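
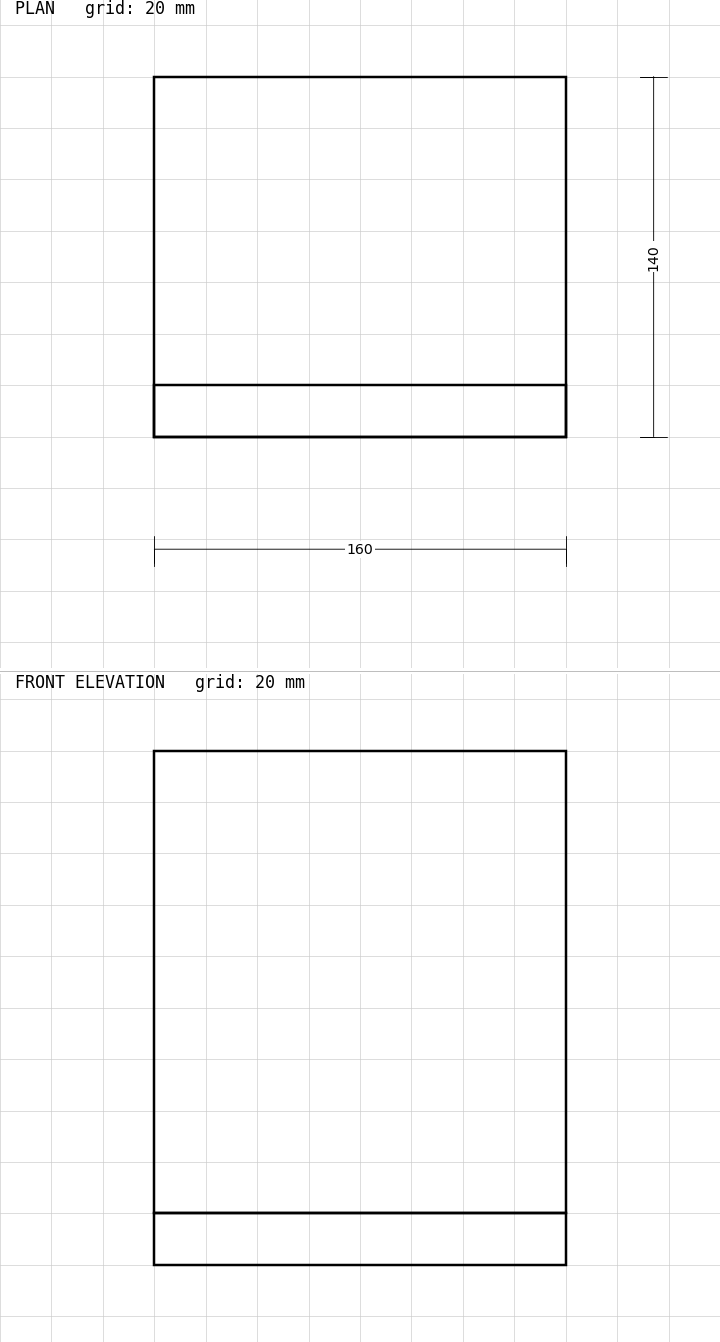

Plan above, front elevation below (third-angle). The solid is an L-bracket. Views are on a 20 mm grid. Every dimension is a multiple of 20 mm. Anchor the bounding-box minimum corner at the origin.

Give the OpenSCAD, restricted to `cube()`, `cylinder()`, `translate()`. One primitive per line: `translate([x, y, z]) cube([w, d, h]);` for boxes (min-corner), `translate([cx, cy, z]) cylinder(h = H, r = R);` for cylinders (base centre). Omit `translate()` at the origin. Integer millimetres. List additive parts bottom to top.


cube([160, 140, 20]);
translate([0, 0, 20]) cube([160, 20, 180]);


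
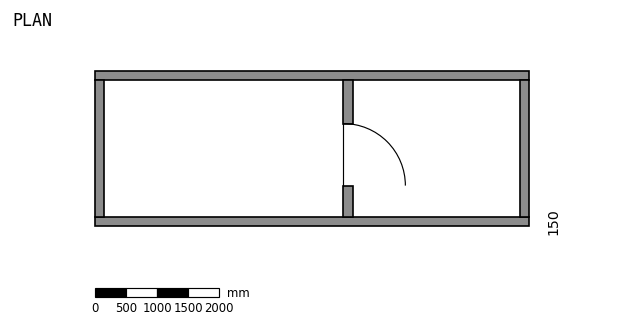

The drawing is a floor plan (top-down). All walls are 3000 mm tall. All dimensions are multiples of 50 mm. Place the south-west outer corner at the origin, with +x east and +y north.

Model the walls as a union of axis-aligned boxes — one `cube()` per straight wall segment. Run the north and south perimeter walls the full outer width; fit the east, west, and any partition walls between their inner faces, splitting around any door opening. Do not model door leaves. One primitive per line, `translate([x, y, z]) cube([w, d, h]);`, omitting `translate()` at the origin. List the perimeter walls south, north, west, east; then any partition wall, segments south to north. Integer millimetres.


cube([7000, 150, 3000]);
translate([0, 2350, 0]) cube([7000, 150, 3000]);
translate([0, 150, 0]) cube([150, 2200, 3000]);
translate([6850, 150, 0]) cube([150, 2200, 3000]);
translate([4000, 150, 0]) cube([150, 500, 3000]);
translate([4000, 1650, 0]) cube([150, 700, 3000]);


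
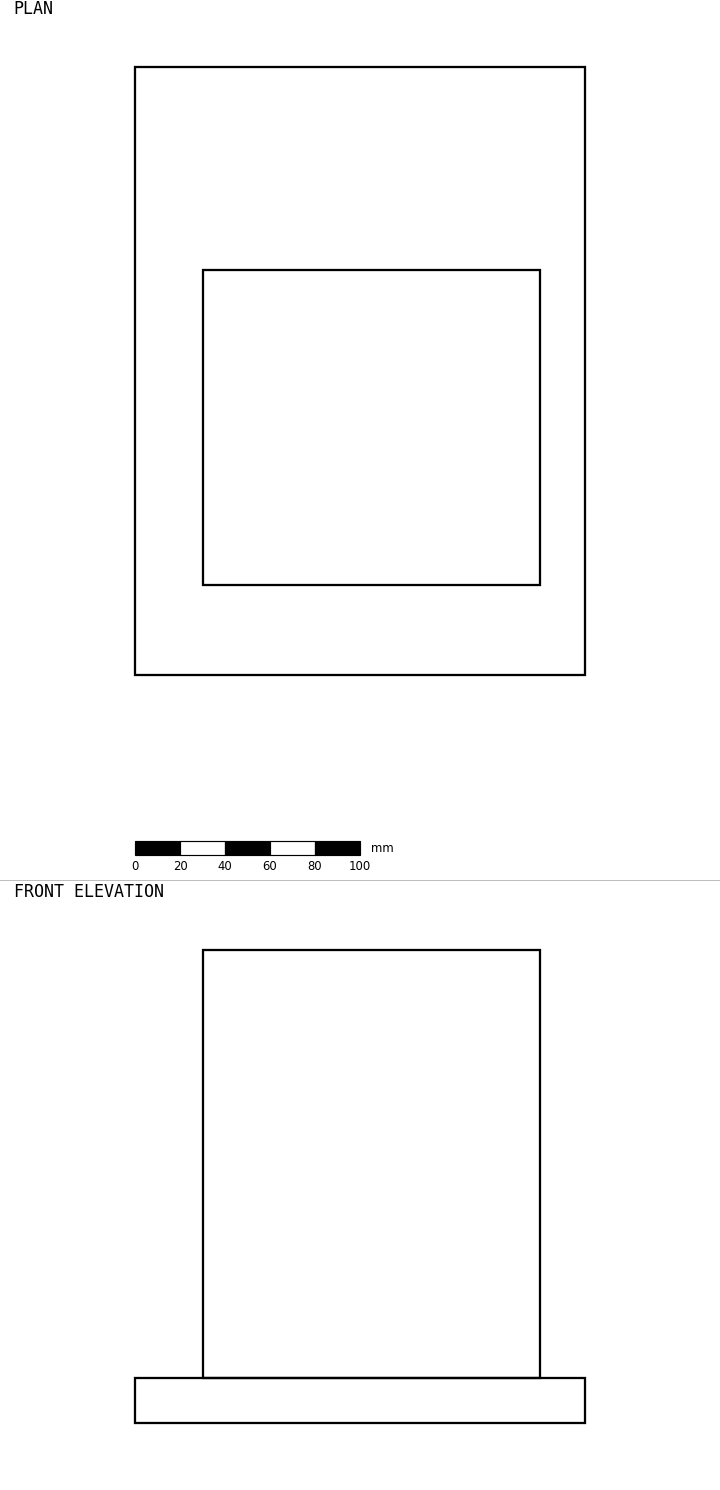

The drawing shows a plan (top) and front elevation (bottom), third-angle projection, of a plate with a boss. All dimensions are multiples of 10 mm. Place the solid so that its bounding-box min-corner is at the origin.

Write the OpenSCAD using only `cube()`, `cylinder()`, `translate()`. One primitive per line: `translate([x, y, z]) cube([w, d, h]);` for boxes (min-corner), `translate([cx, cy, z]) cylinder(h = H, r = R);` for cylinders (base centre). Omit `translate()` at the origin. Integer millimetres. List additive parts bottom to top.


cube([200, 270, 20]);
translate([30, 40, 20]) cube([150, 140, 190]);


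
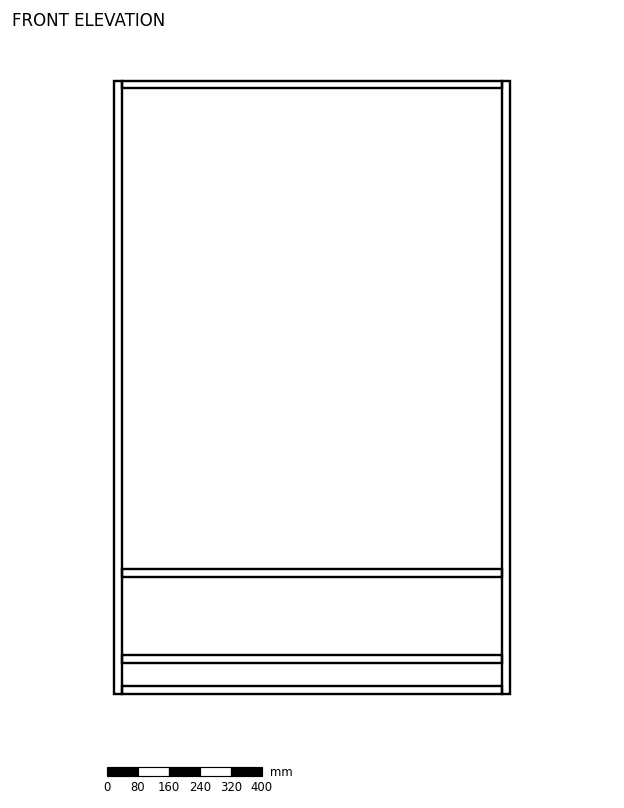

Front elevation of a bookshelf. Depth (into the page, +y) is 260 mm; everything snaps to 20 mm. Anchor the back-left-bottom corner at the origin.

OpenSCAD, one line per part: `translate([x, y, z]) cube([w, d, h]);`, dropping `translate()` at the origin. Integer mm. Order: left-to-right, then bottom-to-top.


cube([20, 260, 1580]);
translate([20, 0, 0]) cube([980, 260, 20]);
translate([20, 0, 80]) cube([980, 260, 20]);
translate([20, 0, 300]) cube([980, 260, 20]);
translate([20, 0, 1560]) cube([980, 260, 20]);
translate([1000, 0, 0]) cube([20, 260, 1580]);


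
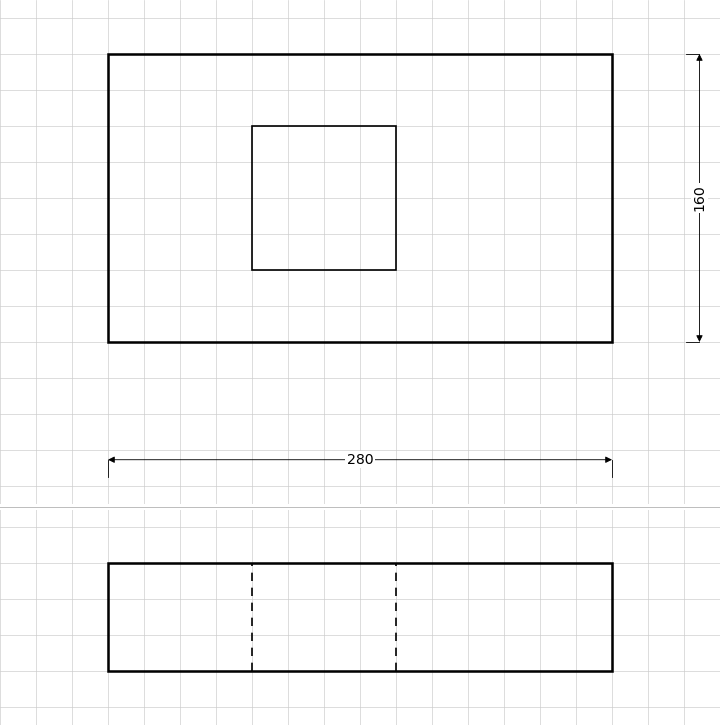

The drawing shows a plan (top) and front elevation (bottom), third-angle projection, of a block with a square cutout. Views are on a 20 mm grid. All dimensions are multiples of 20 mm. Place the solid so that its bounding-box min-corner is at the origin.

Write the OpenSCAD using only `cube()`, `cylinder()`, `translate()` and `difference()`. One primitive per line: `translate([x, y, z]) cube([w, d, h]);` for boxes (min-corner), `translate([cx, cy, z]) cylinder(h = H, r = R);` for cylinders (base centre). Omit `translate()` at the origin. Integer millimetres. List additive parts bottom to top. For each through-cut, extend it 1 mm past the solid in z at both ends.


difference() {
  cube([280, 160, 60]);
  translate([80, 40, -1]) cube([80, 80, 62]);
}


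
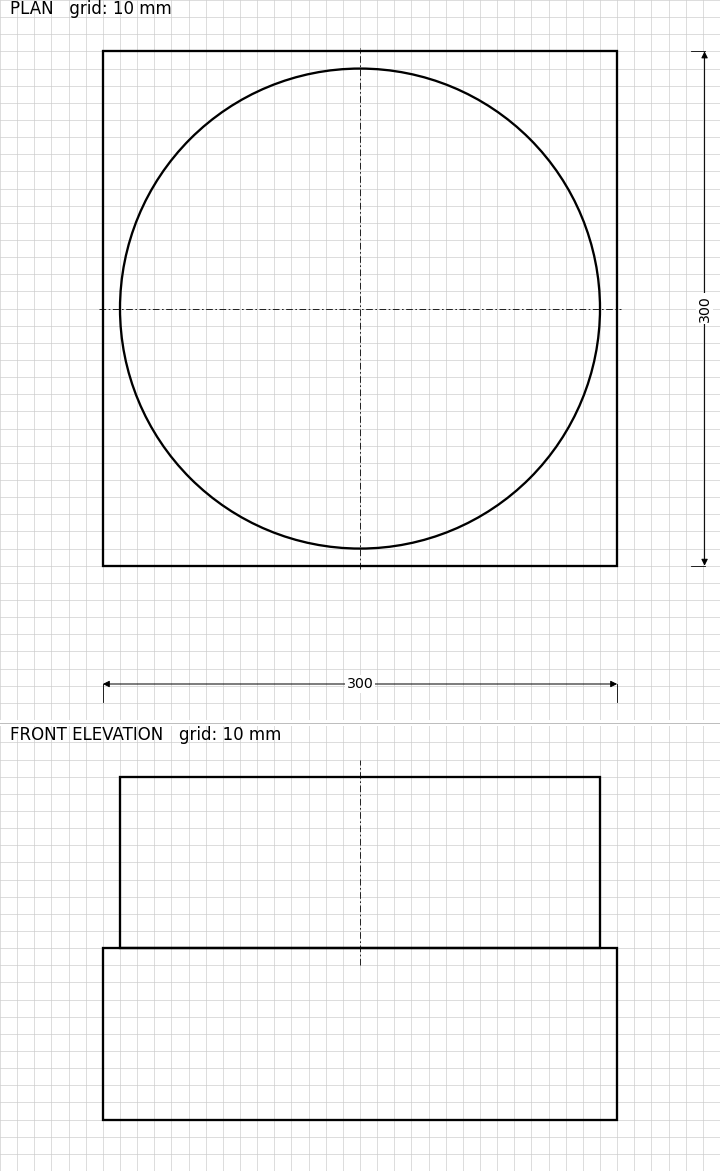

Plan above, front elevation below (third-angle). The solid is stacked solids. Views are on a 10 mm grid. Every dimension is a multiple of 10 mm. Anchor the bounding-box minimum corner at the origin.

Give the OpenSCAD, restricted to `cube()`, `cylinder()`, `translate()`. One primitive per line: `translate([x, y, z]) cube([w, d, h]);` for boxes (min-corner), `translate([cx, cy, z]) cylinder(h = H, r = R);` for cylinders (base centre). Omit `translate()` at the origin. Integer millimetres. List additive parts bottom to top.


cube([300, 300, 100]);
translate([150, 150, 100]) cylinder(h = 100, r = 140);


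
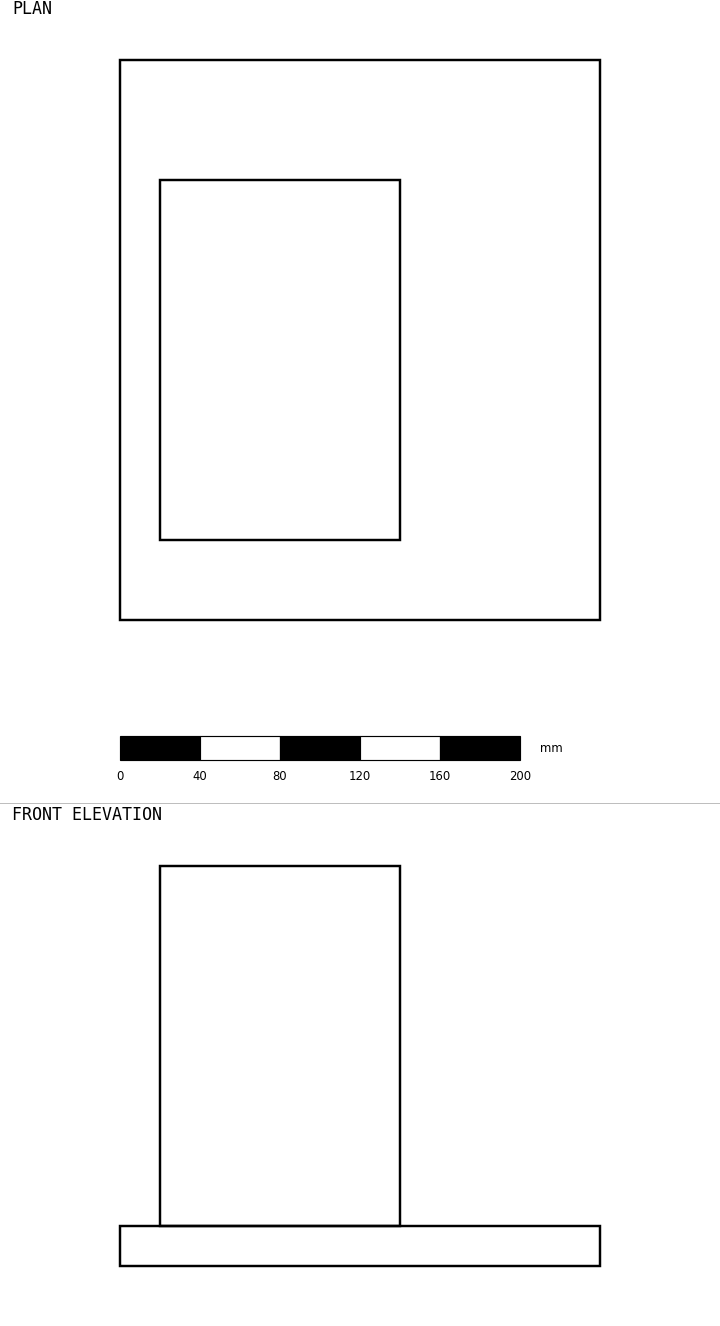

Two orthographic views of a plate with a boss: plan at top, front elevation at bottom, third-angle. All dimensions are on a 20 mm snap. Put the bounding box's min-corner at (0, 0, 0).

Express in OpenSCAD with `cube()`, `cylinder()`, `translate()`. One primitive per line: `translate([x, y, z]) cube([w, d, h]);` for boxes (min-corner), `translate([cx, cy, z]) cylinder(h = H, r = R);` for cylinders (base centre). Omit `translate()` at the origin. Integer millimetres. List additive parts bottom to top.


cube([240, 280, 20]);
translate([20, 40, 20]) cube([120, 180, 180]);


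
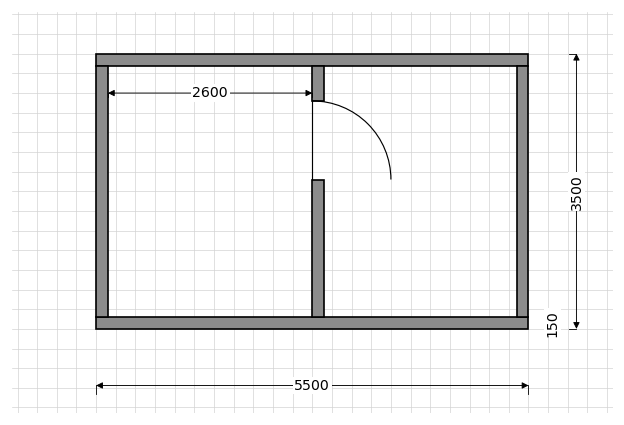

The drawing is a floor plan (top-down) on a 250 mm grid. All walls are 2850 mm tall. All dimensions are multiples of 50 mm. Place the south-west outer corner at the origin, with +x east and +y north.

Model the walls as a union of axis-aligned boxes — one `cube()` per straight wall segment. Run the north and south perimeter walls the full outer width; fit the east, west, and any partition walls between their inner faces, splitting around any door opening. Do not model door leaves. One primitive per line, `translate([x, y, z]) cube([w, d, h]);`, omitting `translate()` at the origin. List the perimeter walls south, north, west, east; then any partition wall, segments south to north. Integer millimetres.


cube([5500, 150, 2850]);
translate([0, 3350, 0]) cube([5500, 150, 2850]);
translate([0, 150, 0]) cube([150, 3200, 2850]);
translate([5350, 150, 0]) cube([150, 3200, 2850]);
translate([2750, 150, 0]) cube([150, 1750, 2850]);
translate([2750, 2900, 0]) cube([150, 450, 2850]);


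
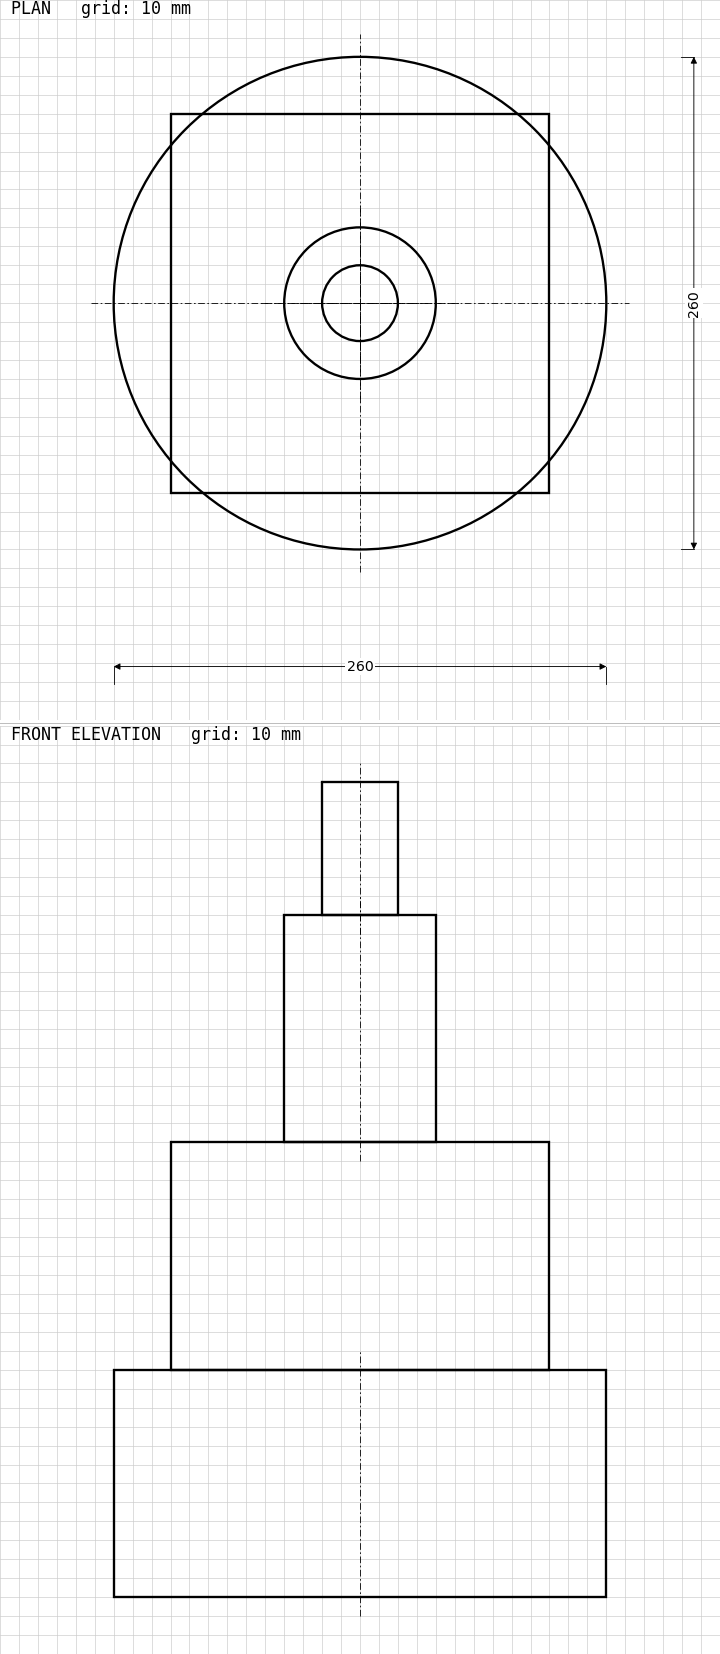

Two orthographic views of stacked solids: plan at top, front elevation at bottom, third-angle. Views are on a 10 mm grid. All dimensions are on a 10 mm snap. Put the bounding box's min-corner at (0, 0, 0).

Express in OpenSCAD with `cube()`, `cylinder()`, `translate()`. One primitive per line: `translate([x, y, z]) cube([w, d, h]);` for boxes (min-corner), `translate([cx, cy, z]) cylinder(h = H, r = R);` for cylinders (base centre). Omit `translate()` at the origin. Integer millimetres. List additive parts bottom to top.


translate([130, 130, 0]) cylinder(h = 120, r = 130);
translate([30, 30, 120]) cube([200, 200, 120]);
translate([130, 130, 240]) cylinder(h = 120, r = 40);
translate([130, 130, 360]) cylinder(h = 70, r = 20);


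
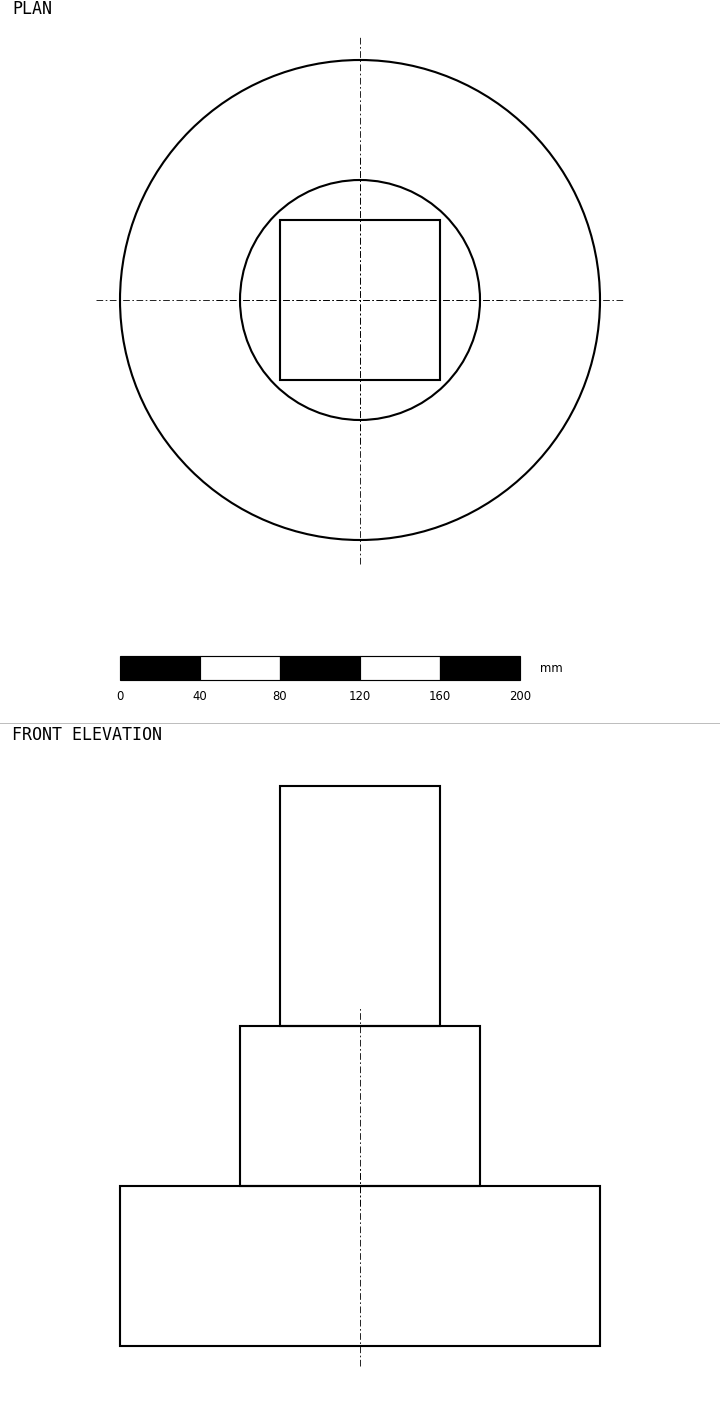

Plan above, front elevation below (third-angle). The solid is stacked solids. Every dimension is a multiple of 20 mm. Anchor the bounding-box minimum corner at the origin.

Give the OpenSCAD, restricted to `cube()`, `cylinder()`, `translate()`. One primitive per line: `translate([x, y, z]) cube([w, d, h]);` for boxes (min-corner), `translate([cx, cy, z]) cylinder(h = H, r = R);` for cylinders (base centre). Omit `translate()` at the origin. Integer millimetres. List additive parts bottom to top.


translate([120, 120, 0]) cylinder(h = 80, r = 120);
translate([120, 120, 80]) cylinder(h = 80, r = 60);
translate([80, 80, 160]) cube([80, 80, 120]);


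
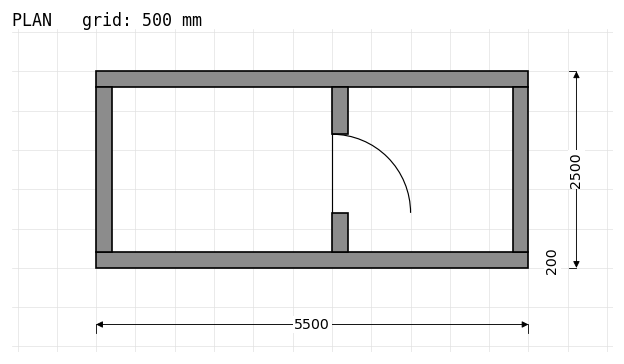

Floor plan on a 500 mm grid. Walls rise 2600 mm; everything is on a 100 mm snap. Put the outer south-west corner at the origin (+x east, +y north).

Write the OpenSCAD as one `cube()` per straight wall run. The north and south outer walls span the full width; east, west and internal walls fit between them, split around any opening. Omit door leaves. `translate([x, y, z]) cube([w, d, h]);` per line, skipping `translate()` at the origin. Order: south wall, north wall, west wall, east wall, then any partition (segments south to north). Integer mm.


cube([5500, 200, 2600]);
translate([0, 2300, 0]) cube([5500, 200, 2600]);
translate([0, 200, 0]) cube([200, 2100, 2600]);
translate([5300, 200, 0]) cube([200, 2100, 2600]);
translate([3000, 200, 0]) cube([200, 500, 2600]);
translate([3000, 1700, 0]) cube([200, 600, 2600]);


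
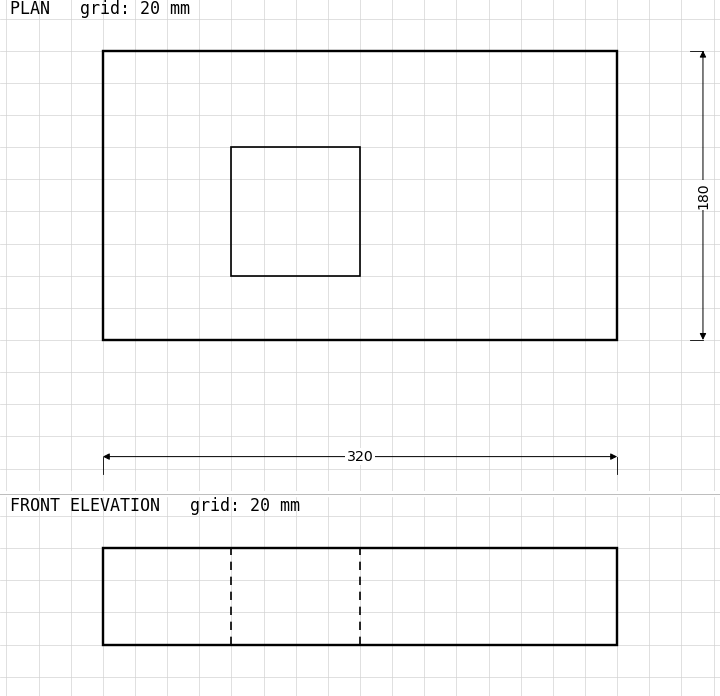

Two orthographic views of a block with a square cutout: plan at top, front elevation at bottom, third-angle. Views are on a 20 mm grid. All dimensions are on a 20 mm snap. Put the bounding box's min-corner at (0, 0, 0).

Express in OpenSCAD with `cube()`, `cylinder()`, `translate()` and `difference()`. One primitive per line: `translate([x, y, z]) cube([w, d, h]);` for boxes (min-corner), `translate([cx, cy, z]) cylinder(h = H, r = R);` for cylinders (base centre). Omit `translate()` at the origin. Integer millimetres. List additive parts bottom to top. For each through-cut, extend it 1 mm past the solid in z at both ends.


difference() {
  cube([320, 180, 60]);
  translate([80, 40, -1]) cube([80, 80, 62]);
}


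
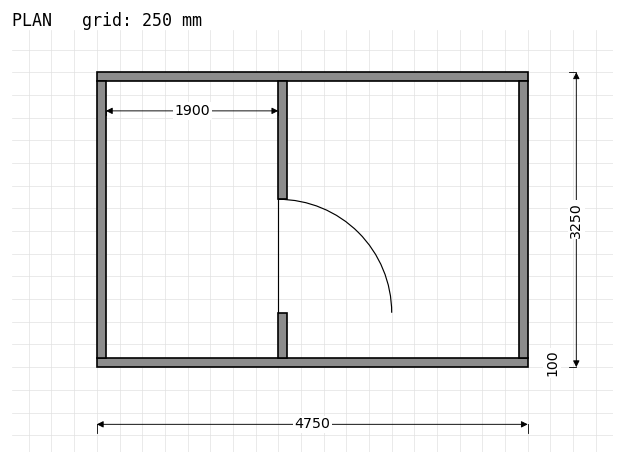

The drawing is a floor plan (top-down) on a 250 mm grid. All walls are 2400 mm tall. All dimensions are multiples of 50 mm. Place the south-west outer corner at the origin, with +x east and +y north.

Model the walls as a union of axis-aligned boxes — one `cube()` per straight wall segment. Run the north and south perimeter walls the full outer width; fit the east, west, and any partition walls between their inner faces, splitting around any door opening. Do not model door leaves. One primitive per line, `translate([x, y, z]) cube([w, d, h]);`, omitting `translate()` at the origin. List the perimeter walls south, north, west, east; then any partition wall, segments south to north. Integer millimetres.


cube([4750, 100, 2400]);
translate([0, 3150, 0]) cube([4750, 100, 2400]);
translate([0, 100, 0]) cube([100, 3050, 2400]);
translate([4650, 100, 0]) cube([100, 3050, 2400]);
translate([2000, 100, 0]) cube([100, 500, 2400]);
translate([2000, 1850, 0]) cube([100, 1300, 2400]);


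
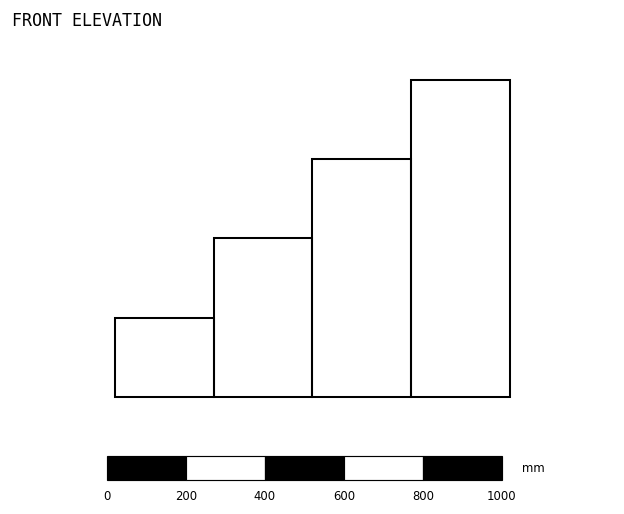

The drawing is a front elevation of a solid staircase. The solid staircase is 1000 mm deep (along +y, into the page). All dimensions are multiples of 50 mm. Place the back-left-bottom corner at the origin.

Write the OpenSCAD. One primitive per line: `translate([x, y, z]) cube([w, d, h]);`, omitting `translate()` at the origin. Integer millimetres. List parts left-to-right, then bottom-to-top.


cube([250, 1000, 200]);
translate([250, 0, 0]) cube([250, 1000, 400]);
translate([500, 0, 0]) cube([250, 1000, 600]);
translate([750, 0, 0]) cube([250, 1000, 800]);


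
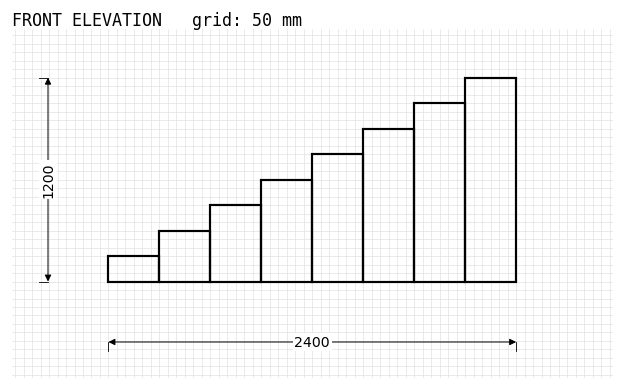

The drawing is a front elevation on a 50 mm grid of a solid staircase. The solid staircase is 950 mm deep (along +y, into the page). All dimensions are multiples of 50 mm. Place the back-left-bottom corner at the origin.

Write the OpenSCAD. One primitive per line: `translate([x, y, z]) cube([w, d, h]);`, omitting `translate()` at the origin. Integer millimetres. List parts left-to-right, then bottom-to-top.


cube([300, 950, 150]);
translate([300, 0, 0]) cube([300, 950, 300]);
translate([600, 0, 0]) cube([300, 950, 450]);
translate([900, 0, 0]) cube([300, 950, 600]);
translate([1200, 0, 0]) cube([300, 950, 750]);
translate([1500, 0, 0]) cube([300, 950, 900]);
translate([1800, 0, 0]) cube([300, 950, 1050]);
translate([2100, 0, 0]) cube([300, 950, 1200]);


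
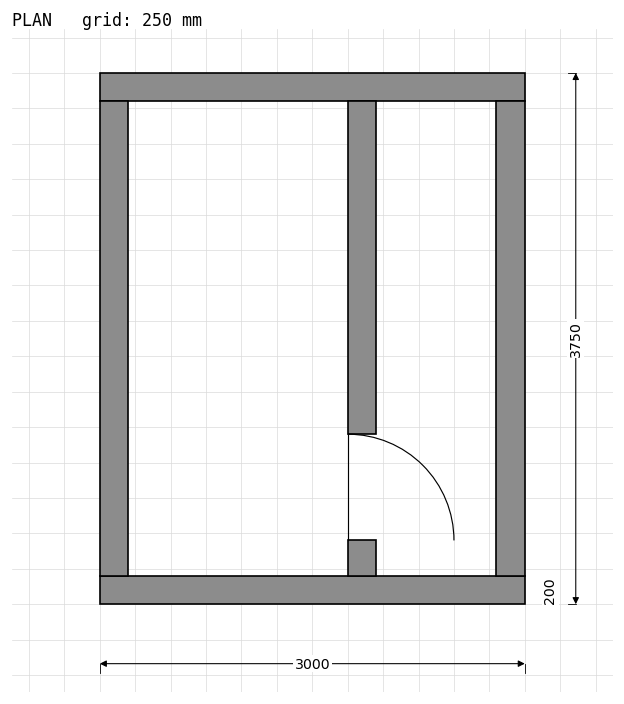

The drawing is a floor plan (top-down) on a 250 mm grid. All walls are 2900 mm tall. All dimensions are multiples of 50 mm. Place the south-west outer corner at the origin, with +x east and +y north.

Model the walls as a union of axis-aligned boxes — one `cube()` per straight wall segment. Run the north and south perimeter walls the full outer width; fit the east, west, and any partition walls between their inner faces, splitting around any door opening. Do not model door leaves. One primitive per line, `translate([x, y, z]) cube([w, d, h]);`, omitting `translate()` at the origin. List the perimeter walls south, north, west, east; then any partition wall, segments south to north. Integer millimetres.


cube([3000, 200, 2900]);
translate([0, 3550, 0]) cube([3000, 200, 2900]);
translate([0, 200, 0]) cube([200, 3350, 2900]);
translate([2800, 200, 0]) cube([200, 3350, 2900]);
translate([1750, 200, 0]) cube([200, 250, 2900]);
translate([1750, 1200, 0]) cube([200, 2350, 2900]);


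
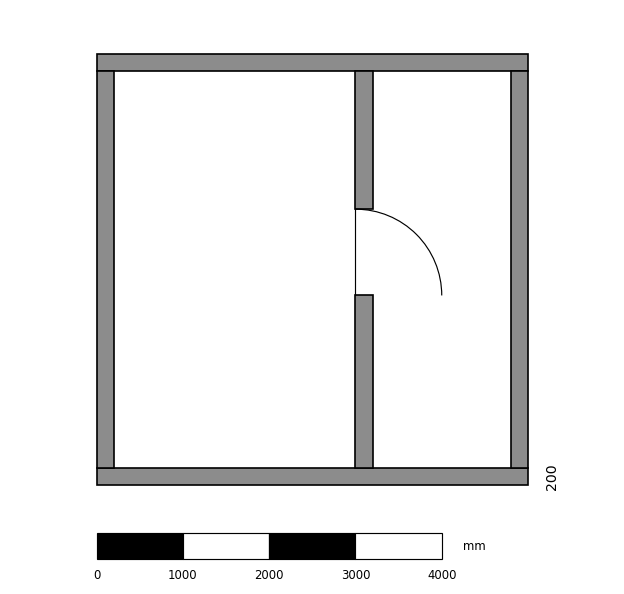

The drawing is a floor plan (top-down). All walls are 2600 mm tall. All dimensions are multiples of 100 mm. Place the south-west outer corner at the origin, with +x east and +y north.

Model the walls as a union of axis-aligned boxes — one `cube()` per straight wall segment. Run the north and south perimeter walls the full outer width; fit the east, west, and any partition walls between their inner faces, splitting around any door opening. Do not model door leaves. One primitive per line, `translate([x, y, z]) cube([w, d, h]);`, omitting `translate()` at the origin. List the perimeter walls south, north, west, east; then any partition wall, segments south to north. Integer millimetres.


cube([5000, 200, 2600]);
translate([0, 4800, 0]) cube([5000, 200, 2600]);
translate([0, 200, 0]) cube([200, 4600, 2600]);
translate([4800, 200, 0]) cube([200, 4600, 2600]);
translate([3000, 200, 0]) cube([200, 2000, 2600]);
translate([3000, 3200, 0]) cube([200, 1600, 2600]);


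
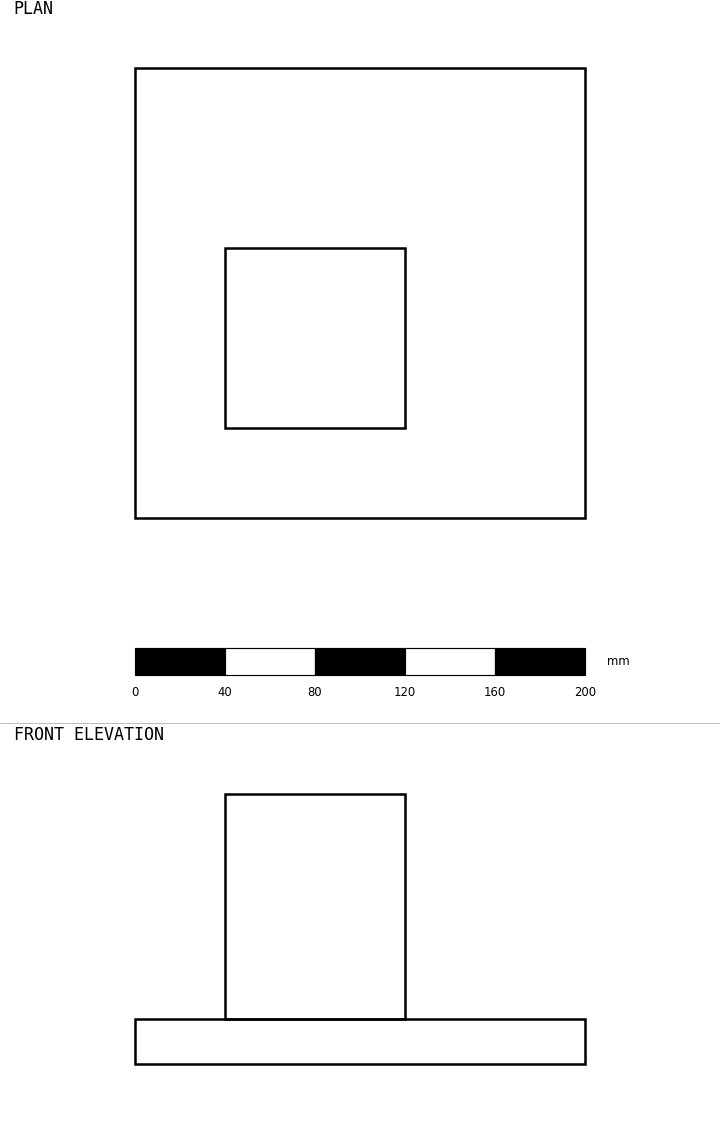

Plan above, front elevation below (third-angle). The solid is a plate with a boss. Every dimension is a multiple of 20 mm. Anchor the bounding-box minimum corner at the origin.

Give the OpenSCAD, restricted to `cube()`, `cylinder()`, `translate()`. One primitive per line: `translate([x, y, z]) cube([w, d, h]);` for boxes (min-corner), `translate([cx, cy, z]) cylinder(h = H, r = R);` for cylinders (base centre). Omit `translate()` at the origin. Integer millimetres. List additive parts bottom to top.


cube([200, 200, 20]);
translate([40, 40, 20]) cube([80, 80, 100]);


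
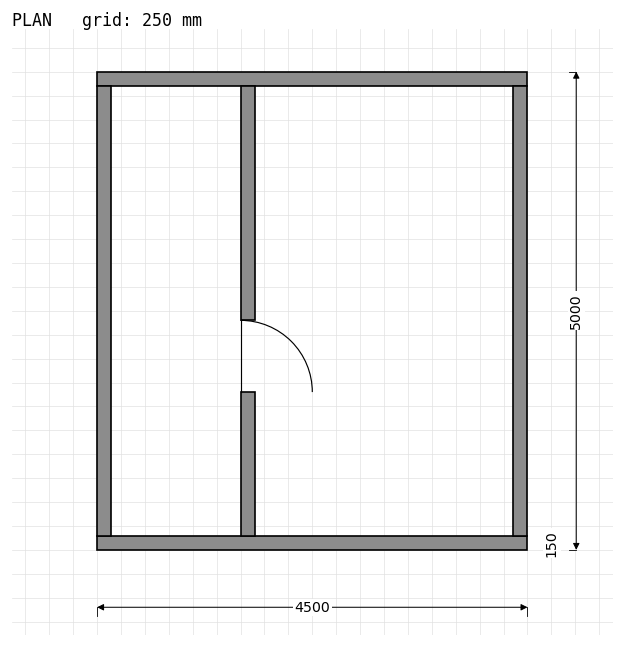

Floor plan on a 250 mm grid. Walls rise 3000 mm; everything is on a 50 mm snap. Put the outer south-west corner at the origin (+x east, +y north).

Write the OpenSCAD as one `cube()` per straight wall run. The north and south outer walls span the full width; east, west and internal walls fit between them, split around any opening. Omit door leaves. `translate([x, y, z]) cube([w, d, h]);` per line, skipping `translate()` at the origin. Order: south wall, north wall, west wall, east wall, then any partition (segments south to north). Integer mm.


cube([4500, 150, 3000]);
translate([0, 4850, 0]) cube([4500, 150, 3000]);
translate([0, 150, 0]) cube([150, 4700, 3000]);
translate([4350, 150, 0]) cube([150, 4700, 3000]);
translate([1500, 150, 0]) cube([150, 1500, 3000]);
translate([1500, 2400, 0]) cube([150, 2450, 3000]);


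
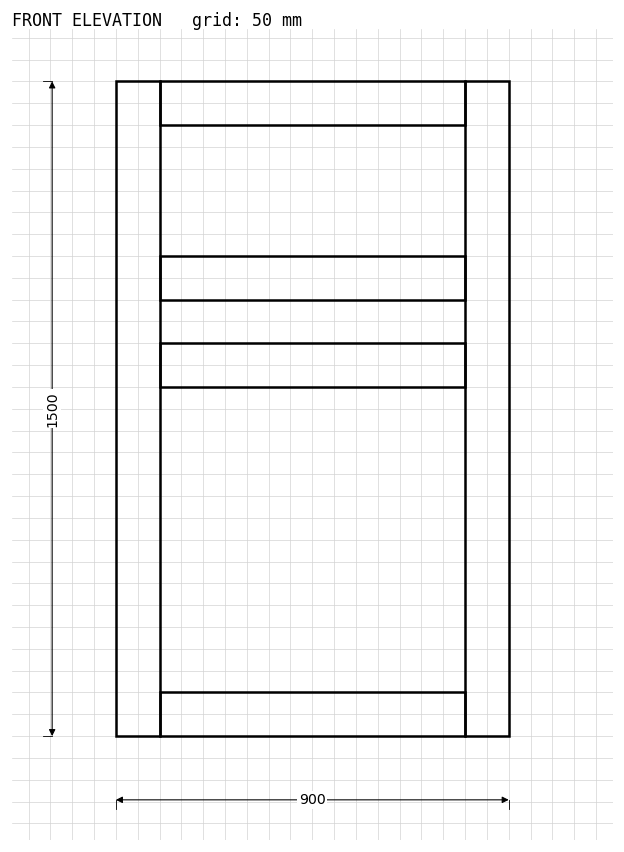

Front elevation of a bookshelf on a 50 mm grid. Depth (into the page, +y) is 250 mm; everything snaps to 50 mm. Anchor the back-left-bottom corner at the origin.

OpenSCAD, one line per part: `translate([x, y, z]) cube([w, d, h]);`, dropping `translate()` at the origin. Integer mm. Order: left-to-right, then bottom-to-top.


cube([100, 250, 1500]);
translate([100, 0, 0]) cube([700, 250, 100]);
translate([100, 0, 800]) cube([700, 250, 100]);
translate([100, 0, 1000]) cube([700, 250, 100]);
translate([100, 0, 1400]) cube([700, 250, 100]);
translate([800, 0, 0]) cube([100, 250, 1500]);


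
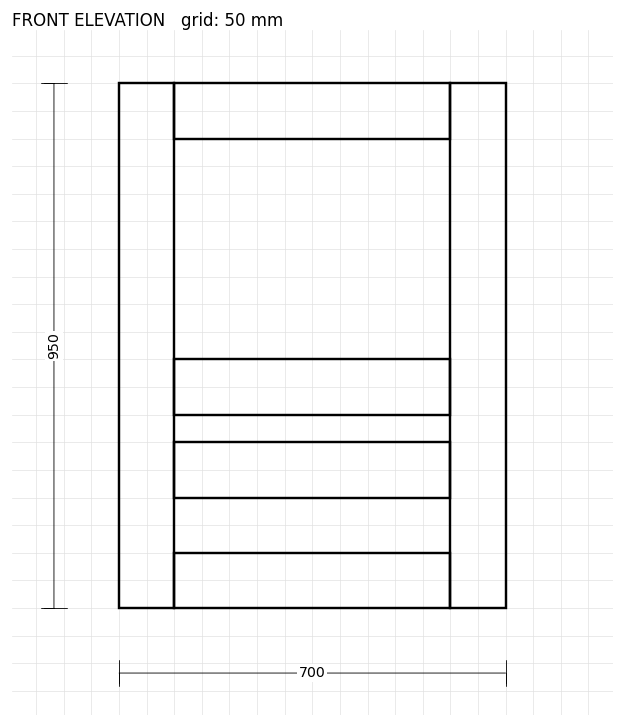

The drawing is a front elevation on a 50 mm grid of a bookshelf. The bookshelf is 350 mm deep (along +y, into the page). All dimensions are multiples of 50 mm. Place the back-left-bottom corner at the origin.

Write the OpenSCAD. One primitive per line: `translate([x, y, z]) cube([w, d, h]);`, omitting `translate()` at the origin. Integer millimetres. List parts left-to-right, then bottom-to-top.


cube([100, 350, 950]);
translate([100, 0, 0]) cube([500, 350, 100]);
translate([100, 0, 200]) cube([500, 350, 100]);
translate([100, 0, 350]) cube([500, 350, 100]);
translate([100, 0, 850]) cube([500, 350, 100]);
translate([600, 0, 0]) cube([100, 350, 950]);


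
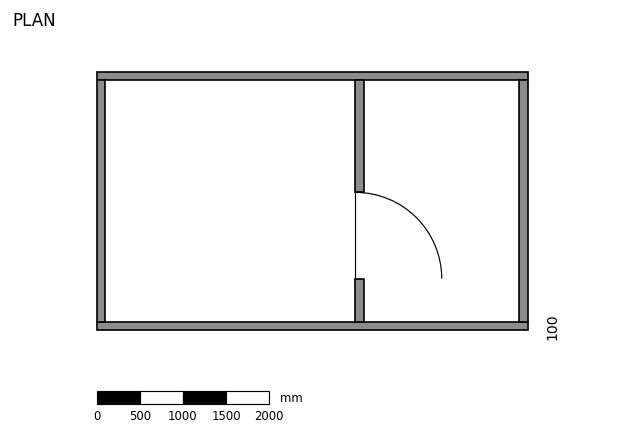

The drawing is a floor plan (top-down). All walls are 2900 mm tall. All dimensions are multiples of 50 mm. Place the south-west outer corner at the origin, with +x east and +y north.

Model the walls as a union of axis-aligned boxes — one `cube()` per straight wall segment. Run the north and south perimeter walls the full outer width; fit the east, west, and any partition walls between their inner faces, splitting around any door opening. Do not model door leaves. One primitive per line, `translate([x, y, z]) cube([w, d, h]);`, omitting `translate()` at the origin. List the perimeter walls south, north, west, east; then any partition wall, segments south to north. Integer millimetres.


cube([5000, 100, 2900]);
translate([0, 2900, 0]) cube([5000, 100, 2900]);
translate([0, 100, 0]) cube([100, 2800, 2900]);
translate([4900, 100, 0]) cube([100, 2800, 2900]);
translate([3000, 100, 0]) cube([100, 500, 2900]);
translate([3000, 1600, 0]) cube([100, 1300, 2900]);


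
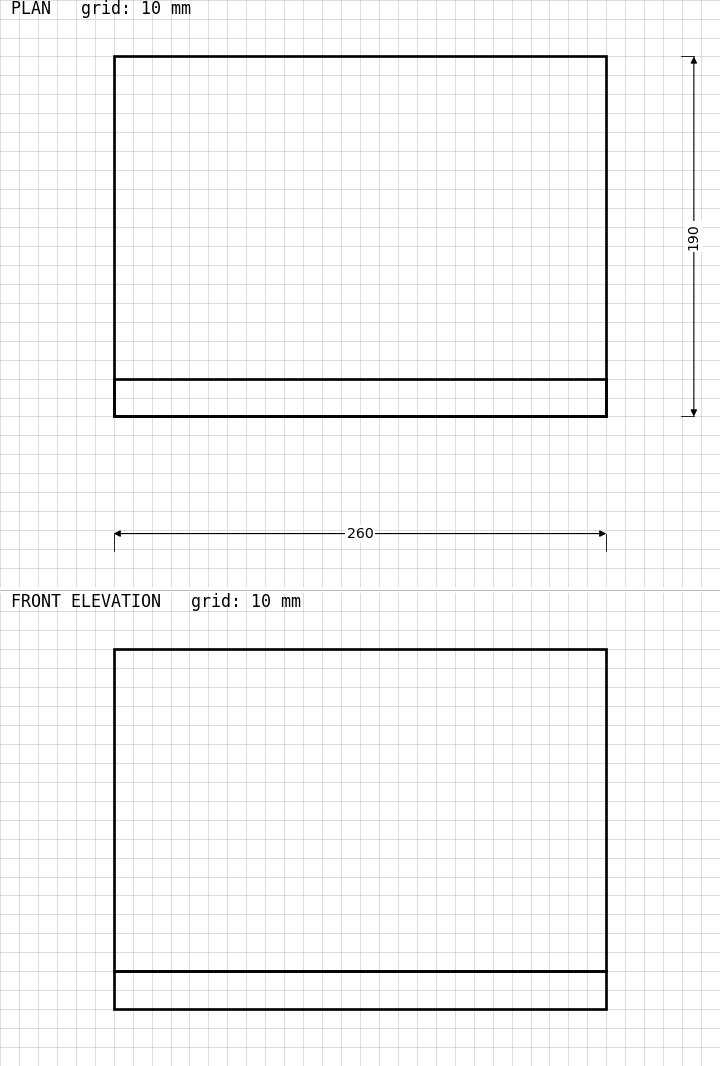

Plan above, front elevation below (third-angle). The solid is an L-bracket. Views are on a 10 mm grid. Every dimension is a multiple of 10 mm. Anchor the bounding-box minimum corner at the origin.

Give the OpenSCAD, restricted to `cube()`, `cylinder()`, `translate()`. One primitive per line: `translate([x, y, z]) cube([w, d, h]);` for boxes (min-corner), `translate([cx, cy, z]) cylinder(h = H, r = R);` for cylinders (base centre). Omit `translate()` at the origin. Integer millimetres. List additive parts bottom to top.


cube([260, 190, 20]);
translate([0, 0, 20]) cube([260, 20, 170]);


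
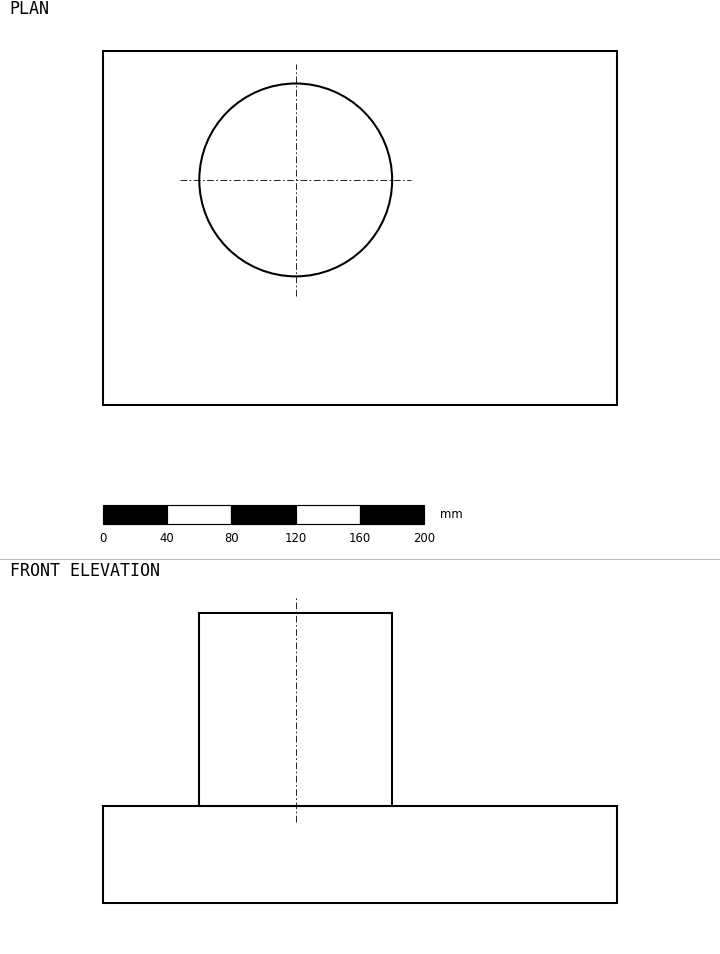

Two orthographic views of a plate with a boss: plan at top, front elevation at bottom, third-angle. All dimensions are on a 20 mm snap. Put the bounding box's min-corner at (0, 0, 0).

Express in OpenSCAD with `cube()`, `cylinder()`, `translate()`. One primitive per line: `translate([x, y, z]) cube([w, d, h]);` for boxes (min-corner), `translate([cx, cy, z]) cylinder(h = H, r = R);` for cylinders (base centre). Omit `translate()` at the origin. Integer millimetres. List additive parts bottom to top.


cube([320, 220, 60]);
translate([120, 140, 60]) cylinder(h = 120, r = 60);


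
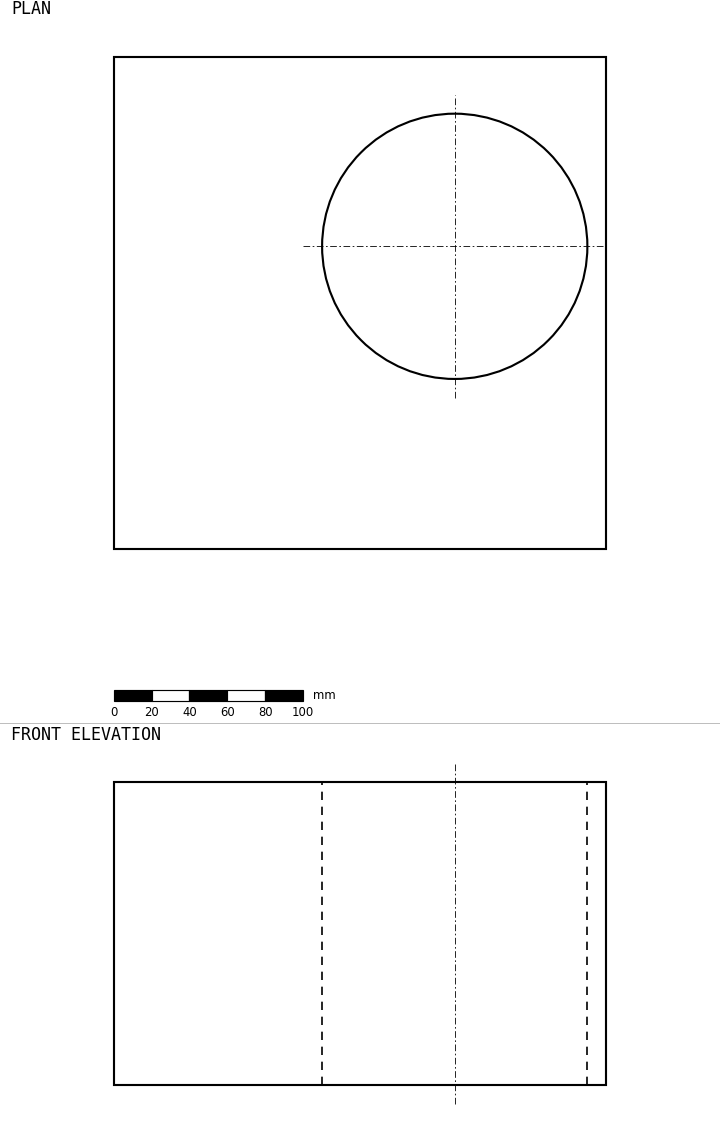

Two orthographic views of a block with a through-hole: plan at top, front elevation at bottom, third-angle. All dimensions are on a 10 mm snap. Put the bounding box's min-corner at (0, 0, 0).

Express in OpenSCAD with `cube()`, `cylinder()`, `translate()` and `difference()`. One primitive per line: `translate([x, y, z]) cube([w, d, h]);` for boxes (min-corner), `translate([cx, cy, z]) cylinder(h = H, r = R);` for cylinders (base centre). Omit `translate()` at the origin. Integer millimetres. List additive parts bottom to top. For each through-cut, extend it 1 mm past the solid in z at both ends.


difference() {
  cube([260, 260, 160]);
  translate([180, 160, -1]) cylinder(h = 162, r = 70);
}


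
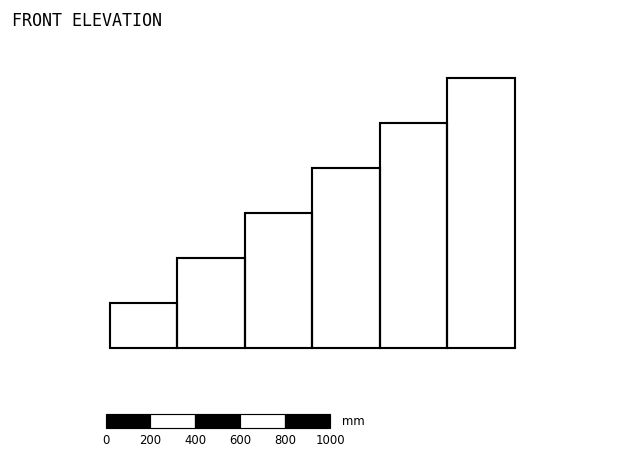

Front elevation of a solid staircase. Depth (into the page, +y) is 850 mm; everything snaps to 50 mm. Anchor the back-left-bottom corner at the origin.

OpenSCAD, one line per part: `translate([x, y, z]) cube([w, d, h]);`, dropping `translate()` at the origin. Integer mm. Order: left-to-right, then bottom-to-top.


cube([300, 850, 200]);
translate([300, 0, 0]) cube([300, 850, 400]);
translate([600, 0, 0]) cube([300, 850, 600]);
translate([900, 0, 0]) cube([300, 850, 800]);
translate([1200, 0, 0]) cube([300, 850, 1000]);
translate([1500, 0, 0]) cube([300, 850, 1200]);


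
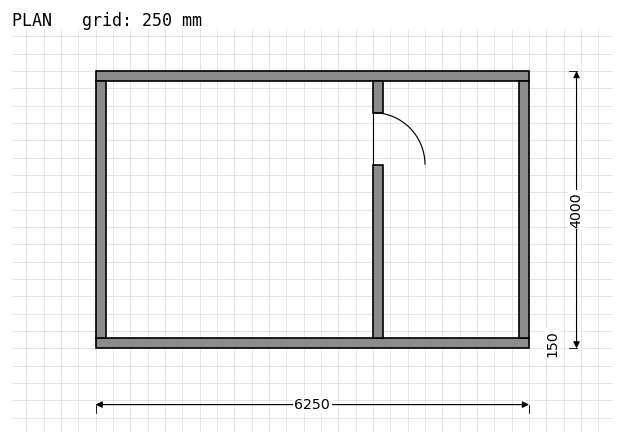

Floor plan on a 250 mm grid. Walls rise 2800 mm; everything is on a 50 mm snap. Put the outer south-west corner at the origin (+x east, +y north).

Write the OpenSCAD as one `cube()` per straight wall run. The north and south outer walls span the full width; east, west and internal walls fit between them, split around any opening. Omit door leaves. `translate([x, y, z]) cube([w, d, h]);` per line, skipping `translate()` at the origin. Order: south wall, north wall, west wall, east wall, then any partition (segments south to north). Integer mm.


cube([6250, 150, 2800]);
translate([0, 3850, 0]) cube([6250, 150, 2800]);
translate([0, 150, 0]) cube([150, 3700, 2800]);
translate([6100, 150, 0]) cube([150, 3700, 2800]);
translate([4000, 150, 0]) cube([150, 2500, 2800]);
translate([4000, 3400, 0]) cube([150, 450, 2800]);


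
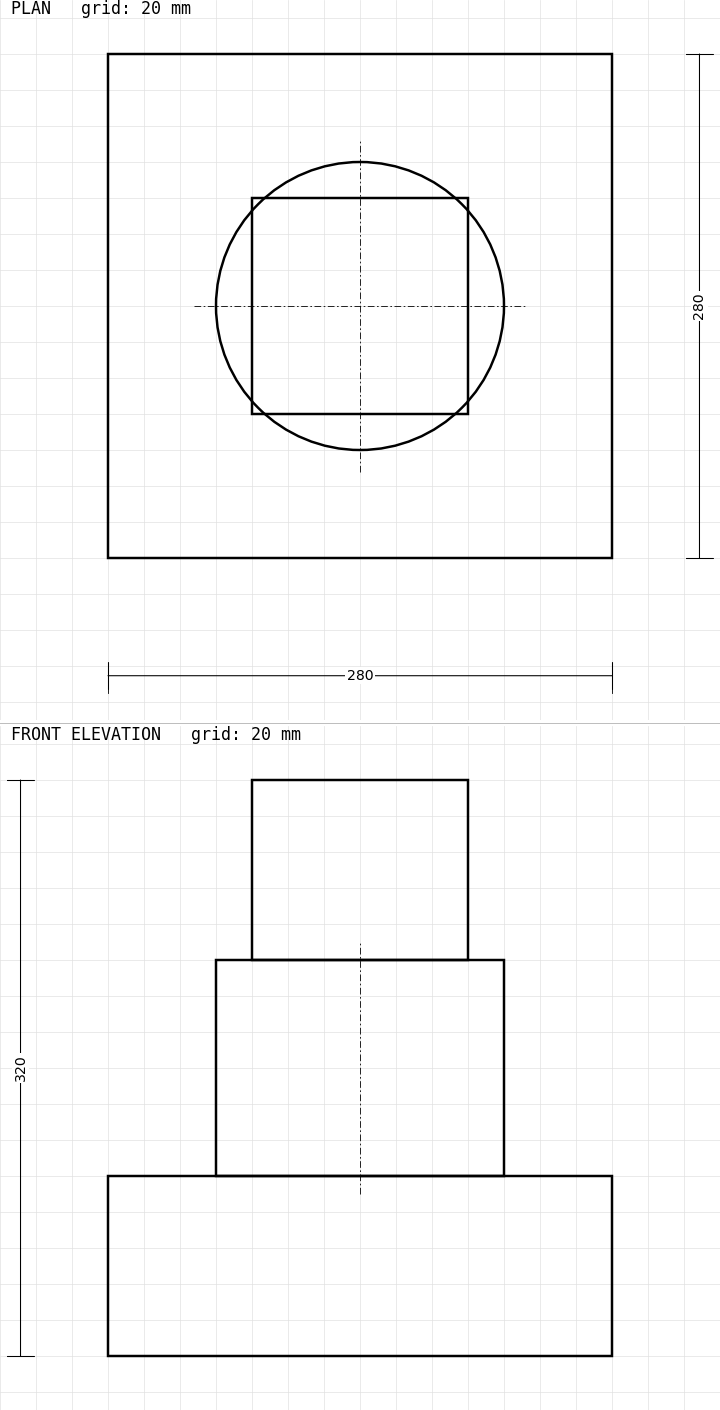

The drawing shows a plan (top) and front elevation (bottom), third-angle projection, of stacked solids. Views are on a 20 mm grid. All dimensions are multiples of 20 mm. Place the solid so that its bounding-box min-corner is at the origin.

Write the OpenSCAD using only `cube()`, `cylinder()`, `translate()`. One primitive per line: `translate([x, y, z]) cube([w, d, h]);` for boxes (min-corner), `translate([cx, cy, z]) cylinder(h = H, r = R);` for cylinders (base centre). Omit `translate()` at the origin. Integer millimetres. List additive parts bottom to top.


cube([280, 280, 100]);
translate([140, 140, 100]) cylinder(h = 120, r = 80);
translate([80, 80, 220]) cube([120, 120, 100]);


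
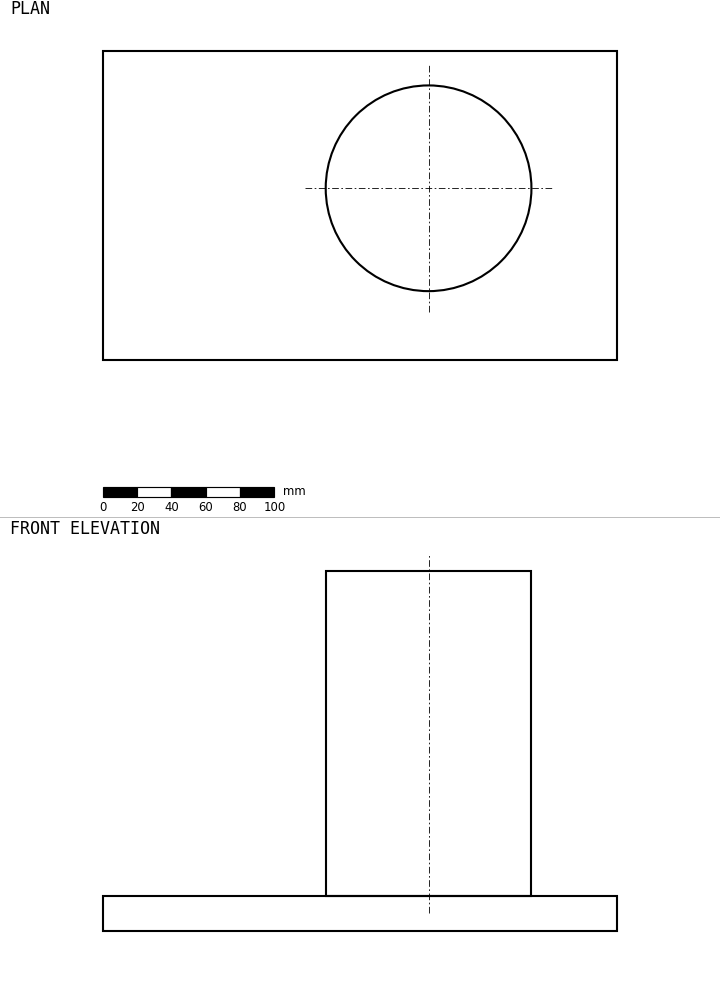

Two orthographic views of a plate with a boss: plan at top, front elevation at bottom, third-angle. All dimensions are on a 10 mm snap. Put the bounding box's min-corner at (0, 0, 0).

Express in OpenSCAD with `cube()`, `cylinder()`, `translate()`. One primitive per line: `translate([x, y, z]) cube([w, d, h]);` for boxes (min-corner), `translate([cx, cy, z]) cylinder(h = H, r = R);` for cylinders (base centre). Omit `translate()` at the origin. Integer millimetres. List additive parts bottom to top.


cube([300, 180, 20]);
translate([190, 100, 20]) cylinder(h = 190, r = 60);


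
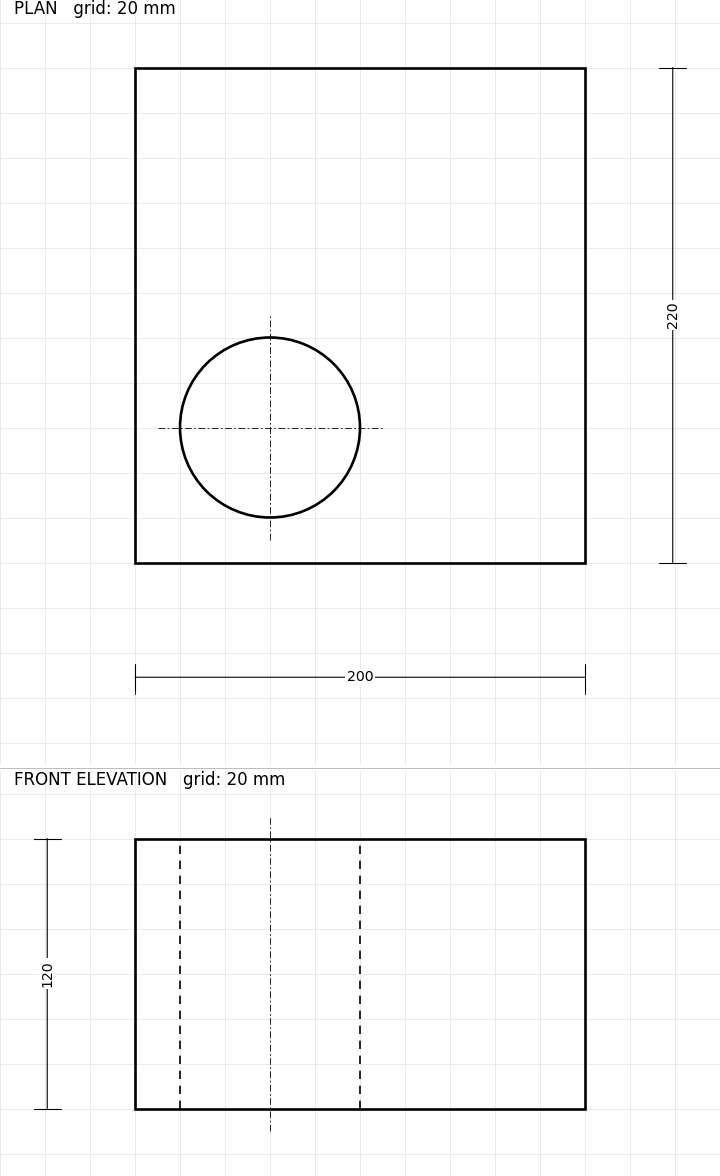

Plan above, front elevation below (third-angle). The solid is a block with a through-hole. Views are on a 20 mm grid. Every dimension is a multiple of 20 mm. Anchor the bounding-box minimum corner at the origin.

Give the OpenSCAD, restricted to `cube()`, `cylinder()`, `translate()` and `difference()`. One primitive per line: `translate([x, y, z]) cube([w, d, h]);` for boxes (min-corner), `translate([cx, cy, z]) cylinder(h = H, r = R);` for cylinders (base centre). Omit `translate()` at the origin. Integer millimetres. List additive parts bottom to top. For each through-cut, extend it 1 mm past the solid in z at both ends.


difference() {
  cube([200, 220, 120]);
  translate([60, 60, -1]) cylinder(h = 122, r = 40);
}


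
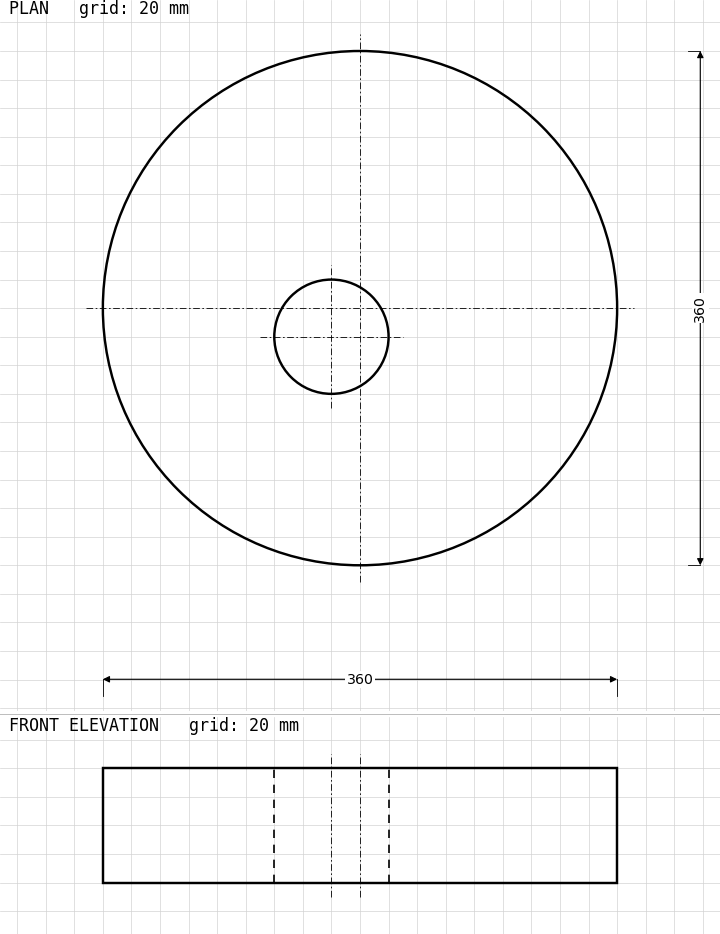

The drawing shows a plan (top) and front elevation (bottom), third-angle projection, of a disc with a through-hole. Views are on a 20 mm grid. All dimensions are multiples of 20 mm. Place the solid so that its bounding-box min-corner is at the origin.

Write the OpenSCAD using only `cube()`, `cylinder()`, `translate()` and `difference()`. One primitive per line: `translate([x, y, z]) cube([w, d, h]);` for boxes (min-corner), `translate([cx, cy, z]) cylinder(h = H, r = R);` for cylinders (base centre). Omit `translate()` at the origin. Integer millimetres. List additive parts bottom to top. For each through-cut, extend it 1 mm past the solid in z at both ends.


difference() {
  translate([180, 180, 0]) cylinder(h = 80, r = 180);
  translate([160, 160, -1]) cylinder(h = 82, r = 40);
}


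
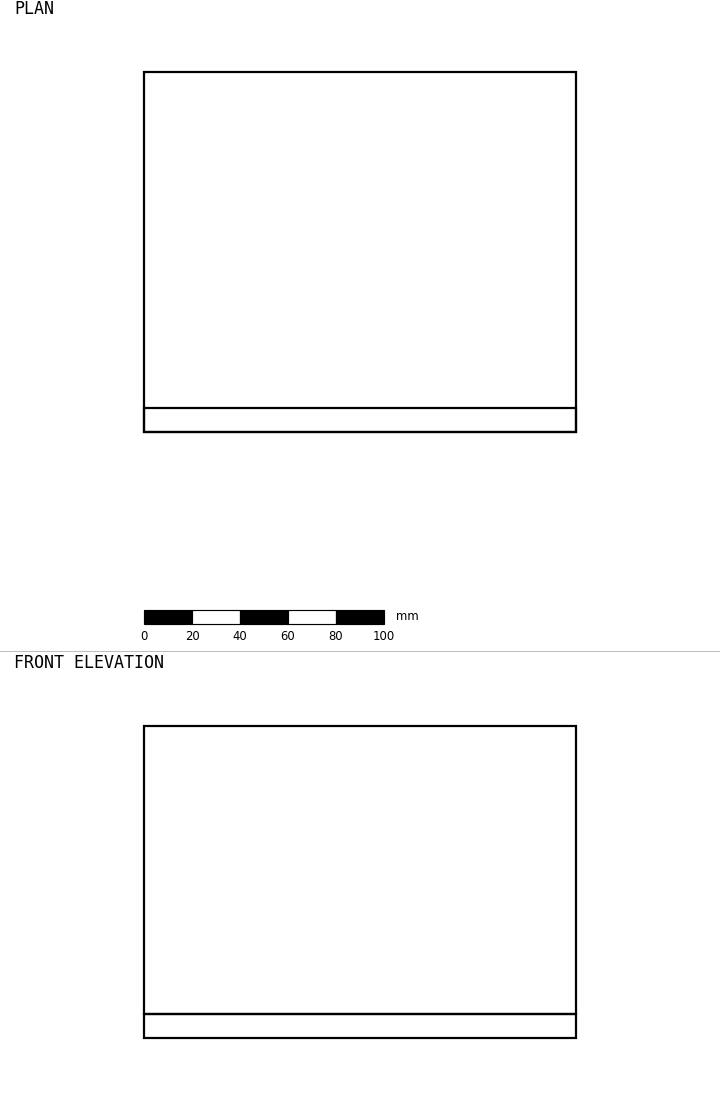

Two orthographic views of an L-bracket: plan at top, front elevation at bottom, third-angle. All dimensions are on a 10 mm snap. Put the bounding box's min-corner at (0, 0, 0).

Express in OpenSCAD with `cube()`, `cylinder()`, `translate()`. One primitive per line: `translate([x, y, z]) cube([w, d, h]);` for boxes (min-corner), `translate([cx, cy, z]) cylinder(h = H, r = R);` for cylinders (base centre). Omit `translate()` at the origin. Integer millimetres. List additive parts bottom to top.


cube([180, 150, 10]);
translate([0, 0, 10]) cube([180, 10, 120]);


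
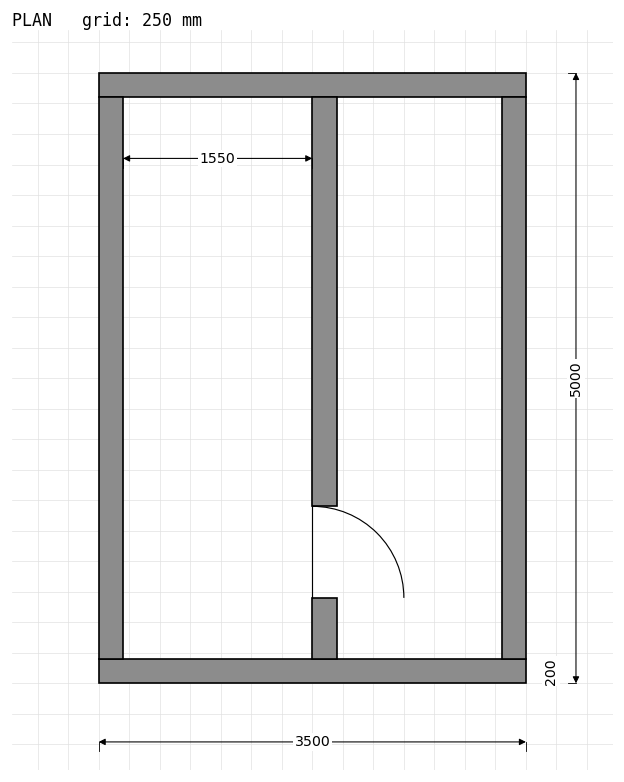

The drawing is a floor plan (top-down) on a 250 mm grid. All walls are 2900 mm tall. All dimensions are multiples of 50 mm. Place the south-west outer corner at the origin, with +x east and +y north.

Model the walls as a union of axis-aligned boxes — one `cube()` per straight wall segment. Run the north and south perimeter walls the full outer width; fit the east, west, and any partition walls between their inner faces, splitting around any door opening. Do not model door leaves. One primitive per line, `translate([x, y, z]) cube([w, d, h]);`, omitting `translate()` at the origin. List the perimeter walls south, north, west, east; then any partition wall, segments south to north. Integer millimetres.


cube([3500, 200, 2900]);
translate([0, 4800, 0]) cube([3500, 200, 2900]);
translate([0, 200, 0]) cube([200, 4600, 2900]);
translate([3300, 200, 0]) cube([200, 4600, 2900]);
translate([1750, 200, 0]) cube([200, 500, 2900]);
translate([1750, 1450, 0]) cube([200, 3350, 2900]);


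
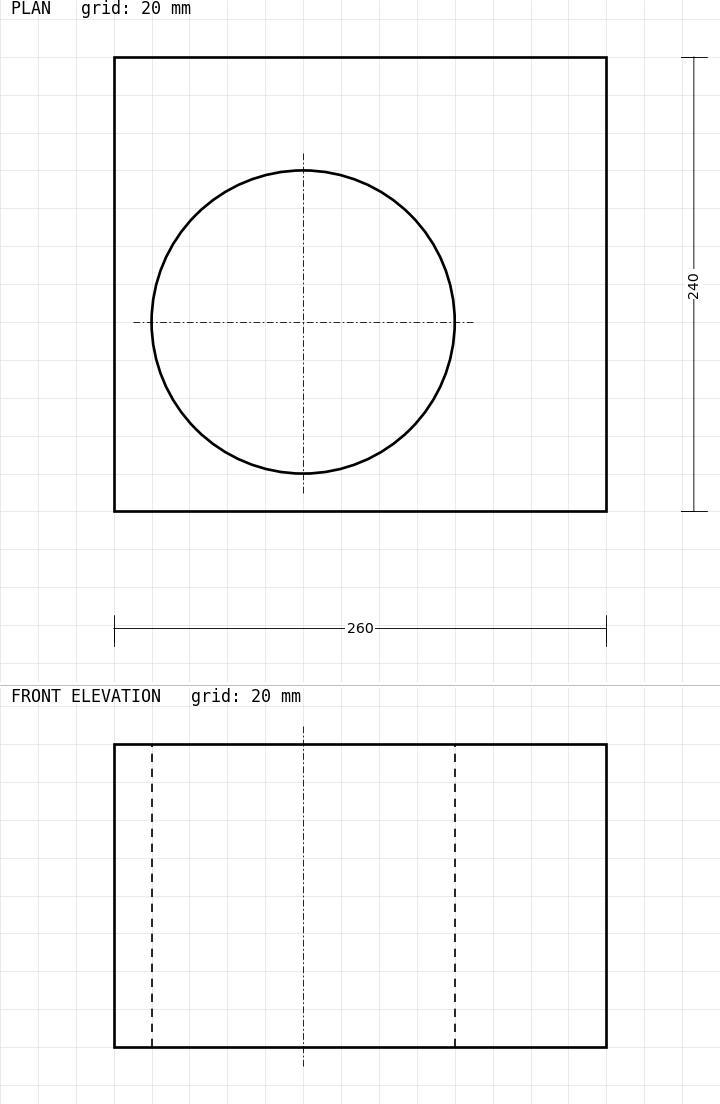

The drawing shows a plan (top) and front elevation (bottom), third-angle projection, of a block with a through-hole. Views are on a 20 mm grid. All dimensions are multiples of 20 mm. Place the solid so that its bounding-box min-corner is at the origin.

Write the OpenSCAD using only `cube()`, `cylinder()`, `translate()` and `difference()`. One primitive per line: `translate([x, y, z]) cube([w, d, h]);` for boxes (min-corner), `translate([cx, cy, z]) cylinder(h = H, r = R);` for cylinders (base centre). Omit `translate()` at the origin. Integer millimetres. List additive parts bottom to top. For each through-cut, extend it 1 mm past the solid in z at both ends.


difference() {
  cube([260, 240, 160]);
  translate([100, 100, -1]) cylinder(h = 162, r = 80);
}


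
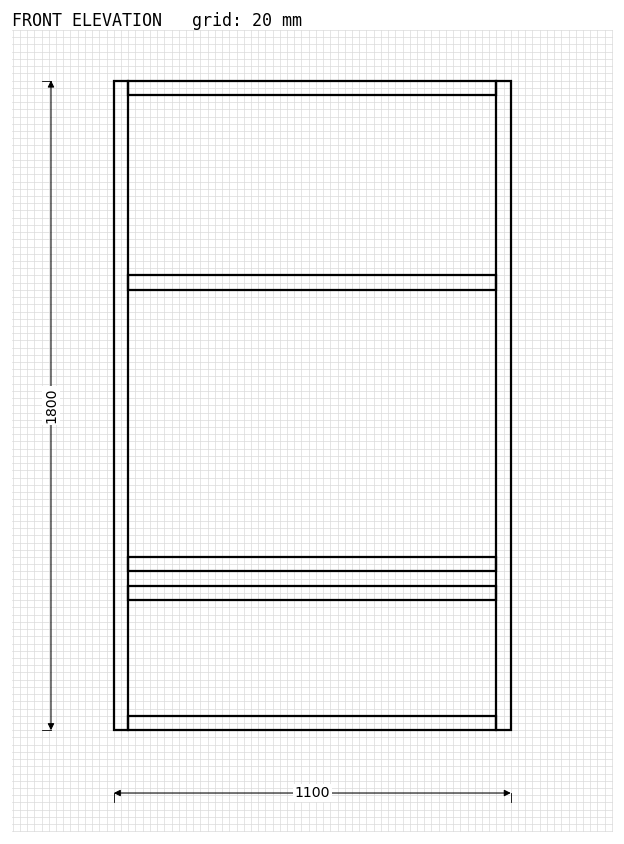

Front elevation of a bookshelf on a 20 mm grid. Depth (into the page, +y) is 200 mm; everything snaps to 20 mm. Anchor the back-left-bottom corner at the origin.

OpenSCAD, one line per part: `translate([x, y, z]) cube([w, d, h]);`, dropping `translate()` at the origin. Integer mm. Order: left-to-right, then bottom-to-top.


cube([40, 200, 1800]);
translate([40, 0, 0]) cube([1020, 200, 40]);
translate([40, 0, 360]) cube([1020, 200, 40]);
translate([40, 0, 440]) cube([1020, 200, 40]);
translate([40, 0, 1220]) cube([1020, 200, 40]);
translate([40, 0, 1760]) cube([1020, 200, 40]);
translate([1060, 0, 0]) cube([40, 200, 1800]);


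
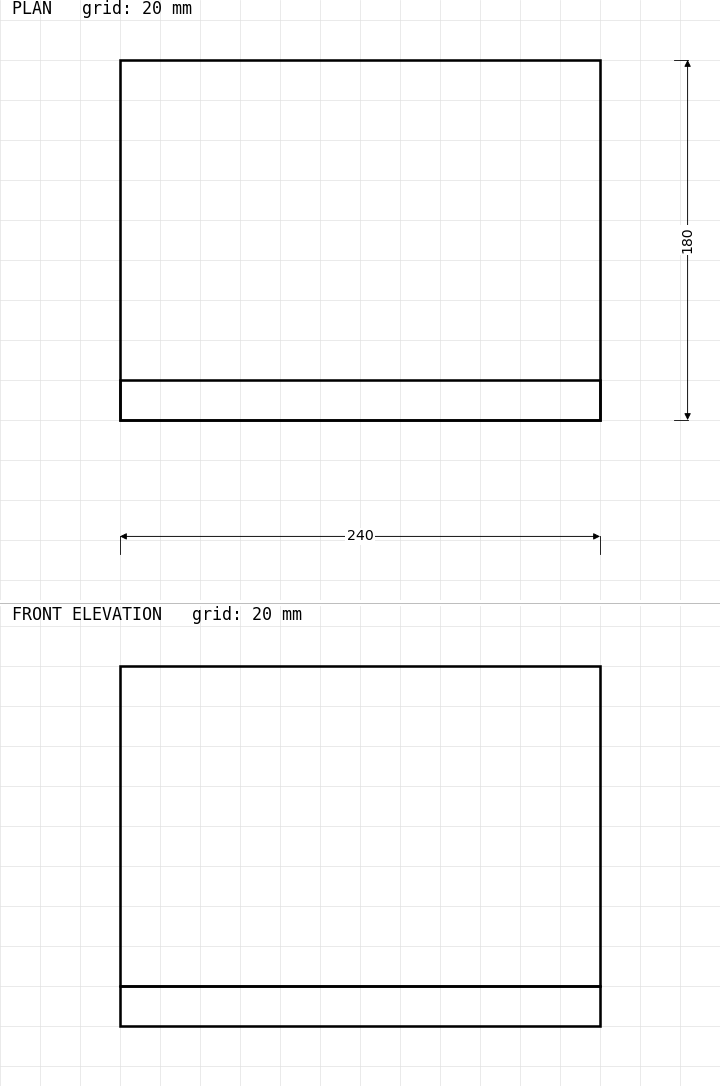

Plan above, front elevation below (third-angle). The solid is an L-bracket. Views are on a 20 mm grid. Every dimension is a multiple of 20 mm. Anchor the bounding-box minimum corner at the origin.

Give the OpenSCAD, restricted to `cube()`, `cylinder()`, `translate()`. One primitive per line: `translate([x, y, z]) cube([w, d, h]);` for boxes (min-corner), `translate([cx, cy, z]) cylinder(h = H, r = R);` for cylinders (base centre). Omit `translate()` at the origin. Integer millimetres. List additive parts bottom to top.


cube([240, 180, 20]);
translate([0, 0, 20]) cube([240, 20, 160]);
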